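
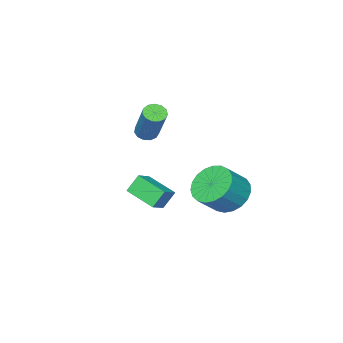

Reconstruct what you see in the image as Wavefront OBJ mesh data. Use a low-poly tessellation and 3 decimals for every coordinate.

v 1.438 1.971 -1.667
v 1.596 0.581 -1.25
v 2.168 2.176 -1.262
v 2.326 0.785 -0.845
v 1.914 1.795 -2.435
v 2.072 0.404 -2.018
v 2.644 1.999 -2.03
v 2.802 0.609 -1.613
v -3.39 0.1 -4.347
v -2.662 0.054 -5.13
v -1.642 -0.046 -4.176
v -2.37 -0 -3.393
v -2.689 0.492 -5.055
v -1.67 0.391 -4.101
v -2.838 0.862 -4.857
v -1.818 0.761 -3.903
v -3.082 1.1 -4.571
v -2.062 0.999 -3.617
v -3.379 1.166 -4.246
v -2.359 1.065 -3.292
v -3.678 1.047 -3.939
v -2.658 0.946 -2.985
v -3.927 0.764 -3.702
v -2.907 0.663 -2.748
v -4.084 0.367 -3.577
v -3.064 0.266 -2.623
v -4.12 -0.076 -3.585
v -3.1 -0.177 -2.631
v -4.03 -0.489 -3.725
v -3.01 -0.59 -2.771
v -3.83 -0.8 -3.972
v -2.81 -0.901 -3.018
v -3.553 -0.955 -4.284
v -2.533 -1.056 -3.33
v -3.248 -0.928 -4.607
v -2.229 -1.029 -3.653
v -2.968 -0.723 -4.885
v -1.948 -0.823 -3.931
v -2.761 -0.375 -5.07
v -1.741 -0.476 -4.116
v -0.836 -2.343 -0.618
v -0.328 -2.348 -0.768
v 0.184 -1.222 0.928
v -0.324 -1.217 1.078
v -0.45 -2.106 -0.893
v 0.062 -0.979 0.804
v -0.694 -1.938 -0.93
v -0.182 -0.812 0.767
v -0.984 -1.9 -0.868
v -0.472 -0.773 0.829
v -1.227 -2.002 -0.727
v -0.715 -0.875 0.97
v -1.345 -2.212 -0.552
v -0.833 -1.086 1.145
v -1.302 -2.464 -0.397
v -0.79 -1.338 1.299
v -1.111 -2.678 -0.313
v -0.599 -1.552 1.384
v -0.833 -2.785 -0.326
v -0.321 -1.659 1.371
v -0.555 -2.752 -0.432
v -0.043 -1.626 1.265
v -0.367 -2.589 -0.597
v 0.145 -1.463 1.1
f 2 4 1
f 5 2 1
f 1 4 3
f 3 5 1
f 2 8 4
f 6 2 5
f 6 8 2
f 4 8 3
f 7 5 3
f 3 8 7
f 7 6 5
f 8 6 7
f 10 9 13
f 10 13 11
f 11 13 14
f 11 14 12
f 13 9 15
f 13 15 14
f 14 15 16
f 14 16 12
f 15 9 17
f 15 17 16
f 16 17 18
f 16 18 12
f 17 9 19
f 17 19 18
f 18 19 20
f 18 20 12
f 19 9 21
f 19 21 20
f 20 21 22
f 20 22 12
f 21 9 23
f 21 23 22
f 22 23 24
f 22 24 12
f 23 9 25
f 23 25 24
f 24 25 26
f 24 26 12
f 25 9 27
f 25 27 26
f 26 27 28
f 26 28 12
f 27 9 29
f 27 29 28
f 28 29 30
f 28 30 12
f 29 9 31
f 29 31 30
f 30 31 32
f 30 32 12
f 31 9 33
f 31 33 32
f 32 33 34
f 32 34 12
f 33 9 35
f 33 35 34
f 34 35 36
f 34 36 12
f 35 9 37
f 35 37 36
f 36 37 38
f 36 38 12
f 37 9 39
f 37 39 38
f 38 39 40
f 38 40 12
f 39 9 10
f 39 10 40
f 40 10 11
f 40 11 12
f 42 41 45
f 42 45 43
f 43 45 46
f 43 46 44
f 45 41 47
f 45 47 46
f 46 47 48
f 46 48 44
f 47 41 49
f 47 49 48
f 48 49 50
f 48 50 44
f 49 41 51
f 49 51 50
f 50 51 52
f 50 52 44
f 51 41 53
f 51 53 52
f 52 53 54
f 52 54 44
f 53 41 55
f 53 55 54
f 54 55 56
f 54 56 44
f 55 41 57
f 55 57 56
f 56 57 58
f 56 58 44
f 57 41 59
f 57 59 58
f 58 59 60
f 58 60 44
f 59 41 61
f 59 61 60
f 60 61 62
f 60 62 44
f 61 41 63
f 61 63 62
f 62 63 64
f 62 64 44
f 63 41 42
f 63 42 64
f 64 42 43
f 64 43 44



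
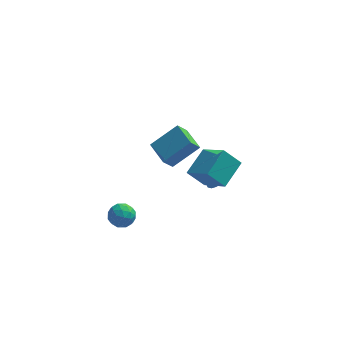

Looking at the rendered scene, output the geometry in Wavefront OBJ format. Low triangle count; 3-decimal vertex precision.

v -2.475 -2.401 -2.817
v -1.719 -2.356 -3.103
v -2.141 -3.444 -2.097
v -1.385 -3.399 -2.383
v -1.663 -2.827 -1.882
v -1.869 -2.183 -2.326
v -1.991 -3.617 -2.874
v -2.197 -2.973 -3.318
v -1.42 -3.107 -3.138
v -1.217 -2.619 -2.525
v -2.643 -3.181 -2.675
v -2.44 -2.693 -2.062
v -2.127 -2.287 -3.023
v -1.733 -3.513 -2.177
v -1.897 -3.177 -1.882
v -1.452 -3.15 -2.05
v -2.215 -2.185 -2.566
v -1.771 -2.159 -2.734
v -1.737 -2.436 -2.017
v -2.089 -3.641 -2.466
v -1.645 -3.615 -2.634
v -2.408 -2.65 -3.15
v -1.963 -2.623 -3.318
v -2.123 -3.364 -3.183
v -1.506 -2.702 -3.212
v -1.309 -3.315 -2.789
v -1.666 -3.443 -3.077
v -1.787 -3.065 -3.339
v -1.387 -2.415 -2.851
v -1.19 -3.028 -2.428
v -1.354 -2.692 -2.133
v -1.475 -2.314 -2.395
v -1.211 -2.857 -2.872
v -2.67 -2.772 -2.772
v -2.473 -3.385 -2.349
v -2.385 -3.486 -2.805
v -2.506 -3.108 -3.067
v -2.551 -2.485 -2.411
v -2.354 -3.098 -1.988
v -2.073 -2.735 -1.861
v -2.194 -2.357 -2.123
v -2.649 -2.943 -2.328
v 1.541 -3.927 2.213
v 2.627 -5.095 3.263
v 2.319 -2.566 2.923
v 3.405 -3.735 3.973
v 2.455 -3.945 1.247
v 3.541 -5.114 2.297
v 3.233 -2.585 1.957
v 4.319 -3.753 3.007
v 2.957 2.507 -4.191
v 3.377 3.106 -3.778
v 1.903 2.473 -3.069
v 3.122 3.311 -4.012
v 2.829 3.332 -4.286
v 2.565 3.164 -4.539
v 2.391 2.846 -4.712
v 2.347 2.45 -4.766
v 2.442 2.067 -4.688
v 2.656 1.785 -4.496
v 2.938 1.669 -4.235
v 3.225 1.745 -3.963
v 3.45 1.995 -3.744
v 3.562 2.363 -3.627
v 3.536 2.764 -3.64
v 0.507 1.884 -2.758
v 0.009 1.402 -1.917
v -0.283 3.209 -2.466
v -0.781 2.726 -1.625
v 1.981 2.494 -1.535
v 1.483 2.011 -0.694
v 1.191 3.818 -1.243
v 0.693 3.336 -0.402
f 1 38 17
f 38 12 41
f 17 41 6
f 38 41 17
f 1 17 13
f 17 6 18
f 13 18 2
f 17 18 13
f 1 13 22
f 13 2 23
f 22 23 8
f 13 23 22
f 1 22 34
f 22 8 37
f 34 37 11
f 22 37 34
f 1 34 38
f 34 11 42
f 38 42 12
f 34 42 38
f 2 18 29
f 18 6 32
f 29 32 10
f 18 32 29
f 6 41 19
f 41 12 40
f 19 40 5
f 41 40 19
f 12 42 39
f 42 11 35
f 39 35 3
f 42 35 39
f 11 37 36
f 37 8 24
f 36 24 7
f 37 24 36
f 8 23 28
f 23 2 25
f 28 25 9
f 23 25 28
f 4 30 16
f 30 10 31
f 16 31 5
f 30 31 16
f 4 16 14
f 16 5 15
f 14 15 3
f 16 15 14
f 4 14 21
f 14 3 20
f 21 20 7
f 14 20 21
f 4 21 26
f 21 7 27
f 26 27 9
f 21 27 26
f 4 26 30
f 26 9 33
f 30 33 10
f 26 33 30
f 5 31 19
f 31 10 32
f 19 32 6
f 31 32 19
f 3 15 39
f 15 5 40
f 39 40 12
f 15 40 39
f 7 20 36
f 20 3 35
f 36 35 11
f 20 35 36
f 9 27 28
f 27 7 24
f 28 24 8
f 27 24 28
f 10 33 29
f 33 9 25
f 29 25 2
f 33 25 29
f 44 46 43
f 47 44 43
f 43 46 45
f 45 47 43
f 44 50 46
f 48 44 47
f 48 50 44
f 46 50 45
f 49 47 45
f 45 50 49
f 49 48 47
f 50 48 49
f 52 51 54
f 52 54 53
f 54 51 55
f 54 55 53
f 55 51 56
f 55 56 53
f 56 51 57
f 56 57 53
f 57 51 58
f 57 58 53
f 58 51 59
f 58 59 53
f 59 51 60
f 59 60 53
f 60 51 61
f 60 61 53
f 61 51 62
f 61 62 53
f 62 51 63
f 62 63 53
f 63 51 64
f 63 64 53
f 64 51 65
f 64 65 53
f 65 51 52
f 65 52 53
f 67 69 66
f 70 67 66
f 66 69 68
f 68 70 66
f 67 73 69
f 71 67 70
f 71 73 67
f 69 73 68
f 72 70 68
f 68 73 72
f 72 71 70
f 73 71 72



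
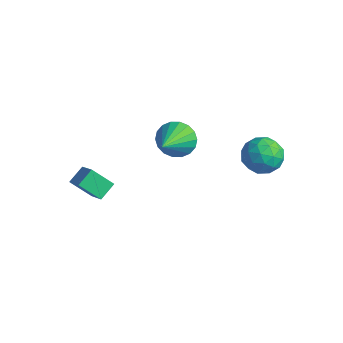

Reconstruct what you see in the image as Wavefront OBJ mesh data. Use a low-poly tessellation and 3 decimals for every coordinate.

v 2.103 3.321 0.84
v 2.512 2.851 1.496
v 1.408 2.109 0.404
v 1.817 1.639 1.06
v 1.193 2.259 1.27
v 1.622 3.008 1.539
v 2.298 1.952 0.361
v 2.727 2.701 0.63
v 2.632 2.005 1.2
v 1.949 2.195 1.761
v 1.971 2.765 0.139
v 1.288 2.955 0.7
v 2.368 3.192 1.206
v 1.552 1.768 0.694
v 1.185 2.132 0.817
v 1.425 1.856 1.203
v 1.845 3.284 1.232
v 2.086 3.008 1.617
v 1.311 2.66 1.484
v 1.834 1.952 0.283
v 2.075 1.676 0.668
v 2.495 3.104 0.697
v 2.735 2.828 1.083
v 2.609 2.3 0.416
v 2.679 2.419 1.417
v 2.271 1.707 1.161
v 2.554 1.891 0.75
v 2.806 2.331 0.909
v 2.278 2.53 1.747
v 1.87 1.818 1.491
v 1.503 2.182 1.615
v 1.755 2.622 1.773
v 2.349 2.033 1.573
v 2.05 3.142 0.409
v 1.642 2.43 0.153
v 2.165 2.338 0.127
v 2.417 2.778 0.285
v 1.649 3.253 0.739
v 1.241 2.541 0.483
v 1.114 2.629 0.991
v 1.366 3.069 1.15
v 1.571 2.927 0.327
v -0.731 0.363 1.202
v -0.036 0.499 0.733
v 0.171 -1.023 2.138
v 0.015 0.731 1.028
v -0.083 0.89 1.357
v -0.309 0.944 1.656
v -0.619 0.884 1.864
v -0.951 0.719 1.942
v -1.239 0.485 1.872
v -1.427 0.226 1.671
v -1.477 -0.006 1.376
v -1.38 -0.165 1.047
v -1.154 -0.219 0.748
v -0.844 -0.158 0.54
v -0.512 0.006 0.462
v -0.223 0.24 0.531
v -3.608 -2.772 -1.823
v -3.741 -2.031 -1.367
v -2.94 -2.184 -2.583
v -3.073 -1.443 -2.127
v -2.607 -3.017 -1.133
v -2.74 -2.276 -0.677
v -1.939 -2.429 -1.893
v -2.072 -1.688 -1.437
f 1 38 17
f 38 12 41
f 17 41 6
f 38 41 17
f 1 17 13
f 17 6 18
f 13 18 2
f 17 18 13
f 1 13 22
f 13 2 23
f 22 23 8
f 13 23 22
f 1 22 34
f 22 8 37
f 34 37 11
f 22 37 34
f 1 34 38
f 34 11 42
f 38 42 12
f 34 42 38
f 2 18 29
f 18 6 32
f 29 32 10
f 18 32 29
f 6 41 19
f 41 12 40
f 19 40 5
f 41 40 19
f 12 42 39
f 42 11 35
f 39 35 3
f 42 35 39
f 11 37 36
f 37 8 24
f 36 24 7
f 37 24 36
f 8 23 28
f 23 2 25
f 28 25 9
f 23 25 28
f 4 30 16
f 30 10 31
f 16 31 5
f 30 31 16
f 4 16 14
f 16 5 15
f 14 15 3
f 16 15 14
f 4 14 21
f 14 3 20
f 21 20 7
f 14 20 21
f 4 21 26
f 21 7 27
f 26 27 9
f 21 27 26
f 4 26 30
f 26 9 33
f 30 33 10
f 26 33 30
f 5 31 19
f 31 10 32
f 19 32 6
f 31 32 19
f 3 15 39
f 15 5 40
f 39 40 12
f 15 40 39
f 7 20 36
f 20 3 35
f 36 35 11
f 20 35 36
f 9 27 28
f 27 7 24
f 28 24 8
f 27 24 28
f 10 33 29
f 33 9 25
f 29 25 2
f 33 25 29
f 44 43 46
f 44 46 45
f 46 43 47
f 46 47 45
f 47 43 48
f 47 48 45
f 48 43 49
f 48 49 45
f 49 43 50
f 49 50 45
f 50 43 51
f 50 51 45
f 51 43 52
f 51 52 45
f 52 43 53
f 52 53 45
f 53 43 54
f 53 54 45
f 54 43 55
f 54 55 45
f 55 43 56
f 55 56 45
f 56 43 57
f 56 57 45
f 57 43 58
f 57 58 45
f 58 43 44
f 58 44 45
f 60 62 59
f 63 60 59
f 59 62 61
f 61 63 59
f 60 66 62
f 64 60 63
f 64 66 60
f 62 66 61
f 65 63 61
f 61 66 65
f 65 64 63
f 66 64 65



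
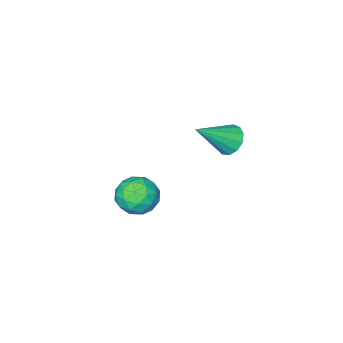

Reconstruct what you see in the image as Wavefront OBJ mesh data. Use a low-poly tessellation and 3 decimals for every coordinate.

v -2.891 -1.984 -1.481
v -2.46 -1.376 -1.259
v -2.32 -2.704 -0.621
v -1.889 -2.096 -0.399
v -2.653 -2.106 -0.251
v -3.006 -1.661 -0.783
v -1.774 -2.419 -1.097
v -2.127 -1.974 -1.629
v -1.77 -1.645 -1.021
v -2.313 -1.451 -0.499
v -2.467 -2.629 -1.381
v -3.01 -2.435 -0.859
v -2.726 -1.617 -1.446
v -2.054 -2.463 -0.434
v -2.503 -2.469 -0.348
v -2.25 -2.111 -0.217
v -3.047 -1.784 -1.166
v -2.793 -1.427 -1.035
v -2.906 -1.856 -0.443
v -1.987 -2.653 -0.845
v -1.733 -2.296 -0.714
v -2.53 -1.969 -1.663
v -2.277 -1.611 -1.532
v -1.874 -2.224 -1.437
v -2.067 -1.417 -1.175
v -1.731 -1.841 -0.67
v -1.663 -2.031 -1.08
v -1.871 -1.769 -1.393
v -2.386 -1.304 -0.868
v -2.05 -1.727 -0.362
v -2.499 -1.732 -0.276
v -2.706 -1.471 -0.588
v -1.98 -1.462 -0.728
v -2.73 -2.353 -1.518
v -2.394 -2.776 -1.012
v -2.074 -2.609 -1.292
v -2.281 -2.348 -1.604
v -3.049 -2.239 -1.21
v -2.713 -2.663 -0.705
v -2.909 -2.311 -0.487
v -3.117 -2.049 -0.8
v -2.8 -2.618 -1.152
v -4.026 0.468 2.597
v -3.722 0.243 2.157
v -2.874 0.212 3.523
v -3.655 0.563 2.161
v -3.705 0.853 2.304
v -3.857 1.02 2.54
v -4.063 1.012 2.794
v -4.257 0.832 2.985
v -4.378 0.536 3.053
v -4.387 0.218 2.976
v -4.281 -0.02 2.779
v -4.094 -0.103 2.524
v -3.886 -0.005 2.292
f 1 38 17
f 38 12 41
f 17 41 6
f 38 41 17
f 1 17 13
f 17 6 18
f 13 18 2
f 17 18 13
f 1 13 22
f 13 2 23
f 22 23 8
f 13 23 22
f 1 22 34
f 22 8 37
f 34 37 11
f 22 37 34
f 1 34 38
f 34 11 42
f 38 42 12
f 34 42 38
f 2 18 29
f 18 6 32
f 29 32 10
f 18 32 29
f 6 41 19
f 41 12 40
f 19 40 5
f 41 40 19
f 12 42 39
f 42 11 35
f 39 35 3
f 42 35 39
f 11 37 36
f 37 8 24
f 36 24 7
f 37 24 36
f 8 23 28
f 23 2 25
f 28 25 9
f 23 25 28
f 4 30 16
f 30 10 31
f 16 31 5
f 30 31 16
f 4 16 14
f 16 5 15
f 14 15 3
f 16 15 14
f 4 14 21
f 14 3 20
f 21 20 7
f 14 20 21
f 4 21 26
f 21 7 27
f 26 27 9
f 21 27 26
f 4 26 30
f 26 9 33
f 30 33 10
f 26 33 30
f 5 31 19
f 31 10 32
f 19 32 6
f 31 32 19
f 3 15 39
f 15 5 40
f 39 40 12
f 15 40 39
f 7 20 36
f 20 3 35
f 36 35 11
f 20 35 36
f 9 27 28
f 27 7 24
f 28 24 8
f 27 24 28
f 10 33 29
f 33 9 25
f 29 25 2
f 33 25 29
f 44 43 46
f 44 46 45
f 46 43 47
f 46 47 45
f 47 43 48
f 47 48 45
f 48 43 49
f 48 49 45
f 49 43 50
f 49 50 45
f 50 43 51
f 50 51 45
f 51 43 52
f 51 52 45
f 52 43 53
f 52 53 45
f 53 43 54
f 53 54 45
f 54 43 55
f 54 55 45
f 55 43 44
f 55 44 45



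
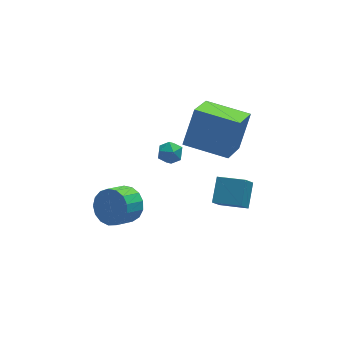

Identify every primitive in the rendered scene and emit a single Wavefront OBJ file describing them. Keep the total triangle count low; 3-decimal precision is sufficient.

v -0.82 -0.082 -2.693
v -0.454 0.262 -1.887
v -1.314 -0.294 -1.26
v -1.68 -0.638 -2.067
v -0.753 0.579 -2.015
v -1.613 0.024 -1.388
v -1.068 0.746 -2.298
v -1.927 0.19 -1.671
v -1.325 0.722 -2.672
v -2.185 0.166 -2.045
v -1.467 0.515 -3.051
v -2.327 -0.041 -2.424
v -1.461 0.17 -3.348
v -2.32 -0.386 -2.721
v -1.308 -0.232 -3.495
v -2.167 -0.788 -2.868
v -1.043 -0.6 -3.458
v -1.903 -1.156 -2.831
v -0.728 -0.849 -3.246
v -1.587 -1.405 -2.62
v -0.433 -0.923 -2.908
v -1.292 -1.478 -2.281
v -0.227 -0.804 -2.52
v -1.086 -1.359 -1.893
v -0.157 -0.519 -2.172
v -1.016 -1.075 -1.546
v -0.239 -0.135 -1.944
v -1.098 -0.691 -1.317
v 2.947 -0.856 -2.842
v 3.448 0.133 -2.054
v 3.417 -0.478 -3.615
v 3.917 0.511 -2.827
v 4.063 -1.651 -2.553
v 4.563 -0.662 -1.765
v 4.532 -1.273 -3.326
v 5.033 -0.284 -2.538
v 4.201 -0.663 0.796
v 3.234 -2.207 1.956
v 2.496 0.562 1.004
v 1.529 -0.982 2.164
v 4.931 0.082 2.396
v 3.964 -1.462 3.556
v 3.226 1.307 2.604
v 2.259 -0.237 3.764
v 0.398 -1.432 2.875
v 1.027 -1.405 2.847
v 0.433 -2.435 2.693
v 1.062 -2.408 2.665
v 0.767 -2.321 3.215
v 0.745 -1.7 3.328
v 0.715 -2.14 2.212
v 0.693 -1.519 2.325
v 1.223 -1.842 2.438
v 1.255 -1.954 3.058
v 0.205 -1.886 2.482
v 0.237 -1.998 3.102
f 2 1 5
f 2 5 3
f 3 5 6
f 3 6 4
f 5 1 7
f 5 7 6
f 6 7 8
f 6 8 4
f 7 1 9
f 7 9 8
f 8 9 10
f 8 10 4
f 9 1 11
f 9 11 10
f 10 11 12
f 10 12 4
f 11 1 13
f 11 13 12
f 12 13 14
f 12 14 4
f 13 1 15
f 13 15 14
f 14 15 16
f 14 16 4
f 15 1 17
f 15 17 16
f 16 17 18
f 16 18 4
f 17 1 19
f 17 19 18
f 18 19 20
f 18 20 4
f 19 1 21
f 19 21 20
f 20 21 22
f 20 22 4
f 21 1 23
f 21 23 22
f 22 23 24
f 22 24 4
f 23 1 25
f 23 25 24
f 24 25 26
f 24 26 4
f 25 1 27
f 25 27 26
f 26 27 28
f 26 28 4
f 27 1 2
f 27 2 28
f 28 2 3
f 28 3 4
f 30 32 29
f 33 30 29
f 29 32 31
f 31 33 29
f 30 36 32
f 34 30 33
f 34 36 30
f 32 36 31
f 35 33 31
f 31 36 35
f 35 34 33
f 36 34 35
f 38 40 37
f 41 38 37
f 37 40 39
f 39 41 37
f 38 44 40
f 42 38 41
f 42 44 38
f 40 44 39
f 43 41 39
f 39 44 43
f 43 42 41
f 44 42 43
f 45 56 50
f 45 50 46
f 45 46 52
f 45 52 55
f 45 55 56
f 46 50 54
f 50 56 49
f 56 55 47
f 55 52 51
f 52 46 53
f 48 54 49
f 48 49 47
f 48 47 51
f 48 51 53
f 48 53 54
f 49 54 50
f 47 49 56
f 51 47 55
f 53 51 52
f 54 53 46



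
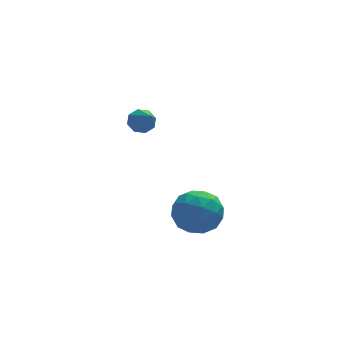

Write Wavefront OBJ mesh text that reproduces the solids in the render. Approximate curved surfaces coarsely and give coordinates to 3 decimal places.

v -1.874 3.297 2.068
v -1.465 3.635 2.46
v -1.786 1.723 3.332
v -1.95 3.705 2.581
v -2.391 3.536 2.402
v -2.529 3.227 2.027
v -2.284 2.959 1.676
v -1.799 2.889 1.555
v -1.358 3.058 1.734
v -1.219 3.367 2.109
v -1.423 -1.587 0.45
v -0.804 -1.214 -0.479
v -0.816 -3.366 0.139
v -0.197 -2.993 -0.79
v 0.129 -2.682 0.298
v -0.246 -1.582 0.49
v -1.374 -2.998 -0.83
v -1.749 -1.898 -0.638
v -0.774 -2.085 -1.271
v 0.155 -1.89 -0.574
v -1.775 -2.69 0.234
v -0.846 -2.495 0.931
v -1.167 -1.244 0.013
v -0.453 -3.336 -0.353
v -0.261 -3.153 0.287
v 0.102 -2.934 -0.26
v -0.839 -1.461 0.582
v -0.475 -1.241 0.036
v 0.074 -2.104 0.493
v -1.145 -3.339 -0.376
v -0.781 -3.119 -0.922
v -1.722 -1.646 -0.08
v -1.359 -1.427 -0.627
v -1.694 -2.476 -0.833
v -0.785 -1.537 -0.999
v -0.429 -2.583 -1.181
v -1.12 -2.586 -1.205
v -1.341 -1.939 -1.092
v -0.239 -1.422 -0.589
v 0.118 -2.468 -0.772
v 0.309 -2.285 -0.132
v 0.089 -1.639 -0.02
v -0.221 -1.935 -1.054
v -1.738 -2.112 0.432
v -1.381 -3.158 0.249
v -1.709 -2.941 -0.32
v -1.929 -2.295 -0.208
v -1.191 -1.997 0.841
v -0.835 -3.043 0.659
v -0.279 -2.641 0.752
v -0.5 -1.994 0.865
v -1.399 -2.645 0.714
f 2 1 4
f 2 4 3
f 4 1 5
f 4 5 3
f 5 1 6
f 5 6 3
f 6 1 7
f 6 7 3
f 7 1 8
f 7 8 3
f 8 1 9
f 8 9 3
f 9 1 10
f 9 10 3
f 10 1 2
f 10 2 3
f 11 48 27
f 48 22 51
f 27 51 16
f 48 51 27
f 11 27 23
f 27 16 28
f 23 28 12
f 27 28 23
f 11 23 32
f 23 12 33
f 32 33 18
f 23 33 32
f 11 32 44
f 32 18 47
f 44 47 21
f 32 47 44
f 11 44 48
f 44 21 52
f 48 52 22
f 44 52 48
f 12 28 39
f 28 16 42
f 39 42 20
f 28 42 39
f 16 51 29
f 51 22 50
f 29 50 15
f 51 50 29
f 22 52 49
f 52 21 45
f 49 45 13
f 52 45 49
f 21 47 46
f 47 18 34
f 46 34 17
f 47 34 46
f 18 33 38
f 33 12 35
f 38 35 19
f 33 35 38
f 14 40 26
f 40 20 41
f 26 41 15
f 40 41 26
f 14 26 24
f 26 15 25
f 24 25 13
f 26 25 24
f 14 24 31
f 24 13 30
f 31 30 17
f 24 30 31
f 14 31 36
f 31 17 37
f 36 37 19
f 31 37 36
f 14 36 40
f 36 19 43
f 40 43 20
f 36 43 40
f 15 41 29
f 41 20 42
f 29 42 16
f 41 42 29
f 13 25 49
f 25 15 50
f 49 50 22
f 25 50 49
f 17 30 46
f 30 13 45
f 46 45 21
f 30 45 46
f 19 37 38
f 37 17 34
f 38 34 18
f 37 34 38
f 20 43 39
f 43 19 35
f 39 35 12
f 43 35 39



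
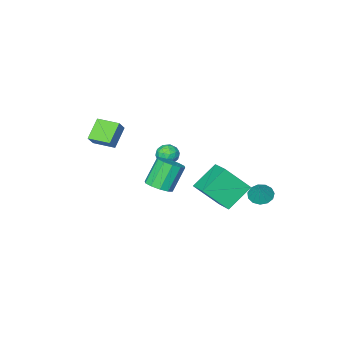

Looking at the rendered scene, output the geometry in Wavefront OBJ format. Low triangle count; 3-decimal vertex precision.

v 2.727 -4.272 -0.7
v 1.755 -4.765 0.241
v 2.116 -3.102 -0.717
v 1.144 -3.595 0.224
v 3.256 -3.985 -0.004
v 2.284 -4.478 0.937
v 2.645 -2.815 -0.021
v 1.673 -3.308 0.92
v -1.301 -2.025 -1.706
v -0.617 -1.863 -1.661
v -1.043 -2.937 -2.339
v -0.359 -2.775 -2.294
v -0.707 -2.998 -1.723
v -0.866 -2.434 -1.332
v -0.794 -2.366 -2.668
v -0.953 -1.802 -2.277
v -0.303 -2.074 -2.256
v -0.25 -2.464 -1.671
v -1.41 -2.336 -2.329
v -1.357 -2.726 -1.744
v -0.981 -1.864 -1.628
v -0.679 -2.936 -2.372
v -0.883 -3.067 -2.036
v -0.481 -2.972 -2.01
v -1.128 -2.199 -1.434
v -0.726 -2.104 -1.408
v -0.779 -2.771 -1.444
v -0.934 -2.696 -2.592
v -0.532 -2.601 -2.566
v -1.179 -1.828 -1.99
v -0.777 -1.733 -1.964
v -0.881 -2.029 -2.556
v -0.395 -1.893 -1.951
v -0.244 -2.429 -2.323
v -0.499 -2.189 -2.543
v -0.593 -1.857 -2.313
v -0.363 -2.122 -1.608
v -0.212 -2.658 -1.98
v -0.417 -2.789 -1.644
v -0.51 -2.458 -1.414
v -0.179 -2.246 -1.957
v -1.448 -2.142 -2.02
v -1.297 -2.678 -2.392
v -1.15 -2.342 -2.586
v -1.243 -2.011 -2.356
v -1.416 -2.371 -1.677
v -1.265 -2.907 -2.049
v -1.067 -2.943 -1.687
v -1.161 -2.611 -1.457
v -1.481 -2.554 -2.043
v 3.901 3.201 0.303
v 4.527 3.42 0.695
v 3.685 3.339 2.088
v 3.059 3.119 1.697
v 4.286 3.811 0.572
v 3.444 3.73 1.965
v 3.898 3.97 0.346
v 3.055 3.888 1.739
v 3.511 3.834 0.105
v 2.669 3.753 1.498
v 3.273 3.457 -0.061
v 2.431 3.375 1.332
v 3.275 2.981 -0.088
v 2.433 2.9 1.305
v 3.516 2.59 0.035
v 2.674 2.509 1.428
v 3.905 2.432 0.261
v 3.062 2.35 1.654
v 4.291 2.567 0.502
v 3.449 2.486 1.895
v 4.529 2.945 0.668
v 3.687 2.863 2.061
v -3.901 0.139 -4.134
v -2.816 -0.756 -2.727
v -3.428 1.576 -3.584
v -2.344 0.681 -2.176
v -2.416 0.099 -5.304
v -1.332 -0.796 -3.896
v -1.944 1.536 -4.753
v -0.859 0.641 -3.346
v -3.65 2.128 -3.937
v -3.016 2.234 -4.282
v -3.17 2.552 -2.923
v -3.231 2.582 -4.326
v -3.579 2.786 -4.246
v -3.95 2.781 -4.068
v -4.226 2.568 -3.849
v -4.319 2.216 -3.658
v -4.199 1.836 -3.555
v -3.906 1.549 -3.574
v -3.531 1.445 -3.709
v -3.194 1.559 -3.915
v -3.002 1.853 -4.129
f 2 4 1
f 5 2 1
f 1 4 3
f 3 5 1
f 2 8 4
f 6 2 5
f 6 8 2
f 4 8 3
f 7 5 3
f 3 8 7
f 7 6 5
f 8 6 7
f 9 46 25
f 46 20 49
f 25 49 14
f 46 49 25
f 9 25 21
f 25 14 26
f 21 26 10
f 25 26 21
f 9 21 30
f 21 10 31
f 30 31 16
f 21 31 30
f 9 30 42
f 30 16 45
f 42 45 19
f 30 45 42
f 9 42 46
f 42 19 50
f 46 50 20
f 42 50 46
f 10 26 37
f 26 14 40
f 37 40 18
f 26 40 37
f 14 49 27
f 49 20 48
f 27 48 13
f 49 48 27
f 20 50 47
f 50 19 43
f 47 43 11
f 50 43 47
f 19 45 44
f 45 16 32
f 44 32 15
f 45 32 44
f 16 31 36
f 31 10 33
f 36 33 17
f 31 33 36
f 12 38 24
f 38 18 39
f 24 39 13
f 38 39 24
f 12 24 22
f 24 13 23
f 22 23 11
f 24 23 22
f 12 22 29
f 22 11 28
f 29 28 15
f 22 28 29
f 12 29 34
f 29 15 35
f 34 35 17
f 29 35 34
f 12 34 38
f 34 17 41
f 38 41 18
f 34 41 38
f 13 39 27
f 39 18 40
f 27 40 14
f 39 40 27
f 11 23 47
f 23 13 48
f 47 48 20
f 23 48 47
f 15 28 44
f 28 11 43
f 44 43 19
f 28 43 44
f 17 35 36
f 35 15 32
f 36 32 16
f 35 32 36
f 18 41 37
f 41 17 33
f 37 33 10
f 41 33 37
f 52 51 55
f 52 55 53
f 53 55 56
f 53 56 54
f 55 51 57
f 55 57 56
f 56 57 58
f 56 58 54
f 57 51 59
f 57 59 58
f 58 59 60
f 58 60 54
f 59 51 61
f 59 61 60
f 60 61 62
f 60 62 54
f 61 51 63
f 61 63 62
f 62 63 64
f 62 64 54
f 63 51 65
f 63 65 64
f 64 65 66
f 64 66 54
f 65 51 67
f 65 67 66
f 66 67 68
f 66 68 54
f 67 51 69
f 67 69 68
f 68 69 70
f 68 70 54
f 69 51 71
f 69 71 70
f 70 71 72
f 70 72 54
f 71 51 52
f 71 52 72
f 72 52 53
f 72 53 54
f 74 76 73
f 77 74 73
f 73 76 75
f 75 77 73
f 74 80 76
f 78 74 77
f 78 80 74
f 76 80 75
f 79 77 75
f 75 80 79
f 79 78 77
f 80 78 79
f 82 81 84
f 82 84 83
f 84 81 85
f 84 85 83
f 85 81 86
f 85 86 83
f 86 81 87
f 86 87 83
f 87 81 88
f 87 88 83
f 88 81 89
f 88 89 83
f 89 81 90
f 89 90 83
f 90 81 91
f 90 91 83
f 91 81 92
f 91 92 83
f 92 81 93
f 92 93 83
f 93 81 82
f 93 82 83



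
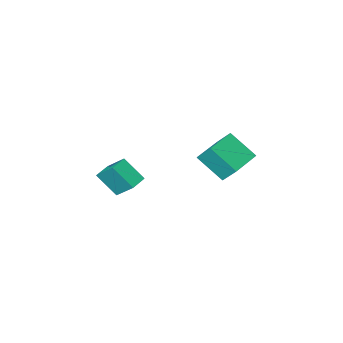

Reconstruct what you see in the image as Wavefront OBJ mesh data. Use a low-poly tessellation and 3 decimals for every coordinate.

v -1.522 3.456 -1.371
v -0.938 2.447 -0.365
v -1.732 4.112 -0.591
v -1.148 3.103 0.415
v -0.132 4.097 -1.535
v 0.452 3.088 -0.529
v -0.342 4.753 -0.755
v 0.242 3.744 0.251
v 1.045 -1.389 -4.325
v 0.769 -0.469 -3.48
v 1.814 -1.03 -4.465
v 1.538 -0.11 -3.619
v 1.582 -2.15 -3.321
v 1.306 -1.23 -2.475
v 2.351 -1.791 -3.46
v 2.075 -0.871 -2.615
f 2 4 1
f 5 2 1
f 1 4 3
f 3 5 1
f 2 8 4
f 6 2 5
f 6 8 2
f 4 8 3
f 7 5 3
f 3 8 7
f 7 6 5
f 8 6 7
f 10 12 9
f 13 10 9
f 9 12 11
f 11 13 9
f 10 16 12
f 14 10 13
f 14 16 10
f 12 16 11
f 15 13 11
f 11 16 15
f 15 14 13
f 16 14 15



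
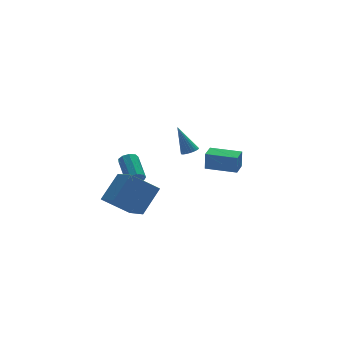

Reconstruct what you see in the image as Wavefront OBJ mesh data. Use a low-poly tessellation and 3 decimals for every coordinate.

v 4.185 0.598 -1.09
v 4.192 0.571 0.18
v 2.534 1.795 -1.055
v 2.541 1.768 0.215
v 4.819 1.472 -1.075
v 4.826 1.445 0.195
v 3.168 2.669 -1.04
v 3.175 2.642 0.23
v -4.882 -3.431 0.291
v -3.58 -2.603 1.745
v -5.106 -1.58 -0.562
v -3.803 -0.752 0.891
v -3.257 -3.808 -0.951
v -1.954 -2.98 0.502
v -3.48 -1.957 -1.805
v -2.178 -1.129 -0.351
v -2.514 -0.114 -0.093
v -2.288 0.15 -0.619
v -2.22 1.817 0.247
v -2.446 1.554 0.773
v -2.719 0.168 -0.618
v -2.651 1.835 0.248
v -3.054 0.054 -0.372
v -2.985 1.721 0.494
v -3.136 -0.139 0.005
v -3.068 1.528 0.871
v -2.927 -0.319 0.336
v -2.859 1.348 1.202
v -2.525 -0.404 0.466
v -2.457 1.264 1.332
v -2.118 -0.352 0.335
v -2.05 1.315 1.201
v -1.896 -0.189 0.003
v -1.828 1.478 0.87
v -1.964 0.009 -0.373
v -1.895 1.677 0.493
v 1.013 0.236 1.507
v 1.422 0.647 1.488
v 0.447 0.884 3.313
v 1.246 0.755 1.394
v 1.035 0.784 1.318
v 0.821 0.73 1.27
v 0.636 0.6 1.259
v 0.508 0.416 1.285
v 0.457 0.203 1.345
v 0.49 -0.004 1.43
v 0.603 -0.174 1.526
v 0.779 -0.282 1.62
v 0.99 -0.312 1.696
v 1.204 -0.257 1.744
v 1.389 -0.128 1.756
v 1.517 0.057 1.729
v 1.568 0.269 1.669
v 1.535 0.476 1.584
f 2 4 1
f 5 2 1
f 1 4 3
f 3 5 1
f 2 8 4
f 6 2 5
f 6 8 2
f 4 8 3
f 7 5 3
f 3 8 7
f 7 6 5
f 8 6 7
f 10 12 9
f 13 10 9
f 9 12 11
f 11 13 9
f 10 16 12
f 14 10 13
f 14 16 10
f 12 16 11
f 15 13 11
f 11 16 15
f 15 14 13
f 16 14 15
f 18 17 21
f 18 21 19
f 19 21 22
f 19 22 20
f 21 17 23
f 21 23 22
f 22 23 24
f 22 24 20
f 23 17 25
f 23 25 24
f 24 25 26
f 24 26 20
f 25 17 27
f 25 27 26
f 26 27 28
f 26 28 20
f 27 17 29
f 27 29 28
f 28 29 30
f 28 30 20
f 29 17 31
f 29 31 30
f 30 31 32
f 30 32 20
f 31 17 33
f 31 33 32
f 32 33 34
f 32 34 20
f 33 17 35
f 33 35 34
f 34 35 36
f 34 36 20
f 35 17 18
f 35 18 36
f 36 18 19
f 36 19 20
f 38 37 40
f 38 40 39
f 40 37 41
f 40 41 39
f 41 37 42
f 41 42 39
f 42 37 43
f 42 43 39
f 43 37 44
f 43 44 39
f 44 37 45
f 44 45 39
f 45 37 46
f 45 46 39
f 46 37 47
f 46 47 39
f 47 37 48
f 47 48 39
f 48 37 49
f 48 49 39
f 49 37 50
f 49 50 39
f 50 37 51
f 50 51 39
f 51 37 52
f 51 52 39
f 52 37 53
f 52 53 39
f 53 37 54
f 53 54 39
f 54 37 38
f 54 38 39



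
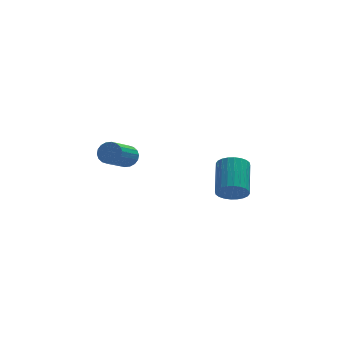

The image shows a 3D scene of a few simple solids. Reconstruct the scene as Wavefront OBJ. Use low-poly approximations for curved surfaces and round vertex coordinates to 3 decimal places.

v 2.36 -1.118 -4.01
v 2.906 -1.535 -3.545
v 3.366 0.122 -2.604
v 2.82 0.538 -3.07
v 3.092 -1.444 -3.794
v 3.552 0.212 -2.853
v 3.166 -1.305 -4.077
v 3.626 0.352 -3.136
v 3.118 -1.136 -4.349
v 3.577 0.52 -3.408
v 2.954 -0.965 -4.57
v 3.414 0.691 -3.629
v 2.699 -0.818 -4.706
v 3.159 0.839 -3.765
v 2.393 -0.716 -4.736
v 2.853 0.941 -3.795
v 2.082 -0.675 -4.655
v 2.542 0.981 -3.714
v 1.814 -0.702 -4.476
v 2.274 0.955 -3.535
v 1.628 -0.792 -4.227
v 2.088 0.864 -3.286
v 1.554 -0.932 -3.944
v 2.014 0.725 -3.003
v 1.603 -1.1 -3.672
v 2.062 0.556 -2.731
v 1.766 -1.271 -3.451
v 2.226 0.385 -2.51
v 2.021 -1.419 -3.315
v 2.481 0.238 -2.374
v 2.327 -1.521 -3.285
v 2.787 0.136 -2.344
v 2.638 -1.561 -3.366
v 3.098 0.095 -2.425
v -2.718 -0.974 -0.846
v -2.222 -1.061 -0.468
v -3.246 -2.233 0.604
v -3.742 -2.146 0.226
v -2.351 -0.841 -0.351
v -3.375 -2.014 0.721
v -2.554 -0.648 -0.333
v -3.577 -1.82 0.74
v -2.788 -0.519 -0.416
v -3.812 -1.691 0.656
v -3.009 -0.48 -0.584
v -4.033 -1.653 0.488
v -3.172 -0.539 -0.804
v -4.196 -1.712 0.268
v -3.246 -0.684 -1.033
v -4.269 -1.857 0.039
v -3.214 -0.887 -1.224
v -4.238 -2.059 -0.152
v -3.085 -1.106 -1.341
v -4.109 -2.279 -0.269
v -2.883 -1.3 -1.36
v -3.906 -2.472 -0.287
v -2.648 -1.429 -1.276
v -3.672 -2.601 -0.204
v -2.427 -1.467 -1.108
v -3.451 -2.64 -0.036
v -2.264 -1.408 -0.888
v -3.288 -2.581 0.184
v -2.191 -1.263 -0.659
v -3.214 -2.436 0.413
f 2 1 5
f 2 5 3
f 3 5 6
f 3 6 4
f 5 1 7
f 5 7 6
f 6 7 8
f 6 8 4
f 7 1 9
f 7 9 8
f 8 9 10
f 8 10 4
f 9 1 11
f 9 11 10
f 10 11 12
f 10 12 4
f 11 1 13
f 11 13 12
f 12 13 14
f 12 14 4
f 13 1 15
f 13 15 14
f 14 15 16
f 14 16 4
f 15 1 17
f 15 17 16
f 16 17 18
f 16 18 4
f 17 1 19
f 17 19 18
f 18 19 20
f 18 20 4
f 19 1 21
f 19 21 20
f 20 21 22
f 20 22 4
f 21 1 23
f 21 23 22
f 22 23 24
f 22 24 4
f 23 1 25
f 23 25 24
f 24 25 26
f 24 26 4
f 25 1 27
f 25 27 26
f 26 27 28
f 26 28 4
f 27 1 29
f 27 29 28
f 28 29 30
f 28 30 4
f 29 1 31
f 29 31 30
f 30 31 32
f 30 32 4
f 31 1 33
f 31 33 32
f 32 33 34
f 32 34 4
f 33 1 2
f 33 2 34
f 34 2 3
f 34 3 4
f 36 35 39
f 36 39 37
f 37 39 40
f 37 40 38
f 39 35 41
f 39 41 40
f 40 41 42
f 40 42 38
f 41 35 43
f 41 43 42
f 42 43 44
f 42 44 38
f 43 35 45
f 43 45 44
f 44 45 46
f 44 46 38
f 45 35 47
f 45 47 46
f 46 47 48
f 46 48 38
f 47 35 49
f 47 49 48
f 48 49 50
f 48 50 38
f 49 35 51
f 49 51 50
f 50 51 52
f 50 52 38
f 51 35 53
f 51 53 52
f 52 53 54
f 52 54 38
f 53 35 55
f 53 55 54
f 54 55 56
f 54 56 38
f 55 35 57
f 55 57 56
f 56 57 58
f 56 58 38
f 57 35 59
f 57 59 58
f 58 59 60
f 58 60 38
f 59 35 61
f 59 61 60
f 60 61 62
f 60 62 38
f 61 35 63
f 61 63 62
f 62 63 64
f 62 64 38
f 63 35 36
f 63 36 64
f 64 36 37
f 64 37 38



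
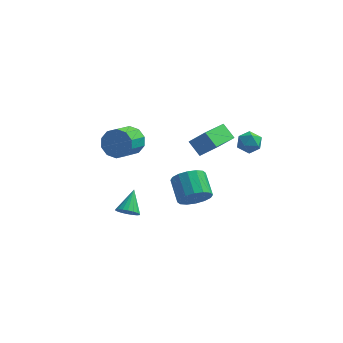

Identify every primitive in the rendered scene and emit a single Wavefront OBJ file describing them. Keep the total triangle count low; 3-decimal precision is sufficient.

v 1.287 1.831 -0.65
v 0.629 2.309 0.013
v 1.986 3.509 -1.167
v 1.328 3.988 -0.503
v 2.152 1.752 0.263
v 1.494 2.231 0.927
v 2.851 3.431 -0.253
v 2.193 3.909 0.41
v -1.91 -1.247 -3.11
v -1.304 -1.129 -3.344
v -1.79 -0.113 -2.23
v -1.475 -0.972 -3.524
v -1.733 -0.869 -3.621
v -2.025 -0.841 -3.617
v -2.295 -0.894 -3.513
v -2.488 -1.016 -3.329
v -2.567 -1.184 -3.101
v -2.516 -1.365 -2.875
v -2.344 -1.522 -2.696
v -2.087 -1.625 -2.598
v -1.795 -1.653 -2.602
v -1.525 -1.6 -2.706
v -1.332 -1.478 -2.891
v -1.253 -1.31 -3.118
v 3.309 2.379 0.581
v 3.757 2.462 1.159
v 3.903 1.398 0.261
v 4.351 1.481 0.839
v 3.647 1.296 0.944
v 3.28 1.903 1.142
v 4.38 1.957 0.278
v 4.013 2.564 0.476
v 4.42 2.202 0.972
v 3.966 1.793 1.383
v 3.694 2.067 0.037
v 3.24 1.658 0.448
v 1.148 1.312 -3.72
v 1.617 1.064 -2.932
v 1.041 2.259 -2.212
v 0.572 2.508 -3
v 1.926 1.359 -3.176
v 1.349 2.555 -2.456
v 2.026 1.642 -3.566
v 1.449 2.838 -2.845
v 1.891 1.837 -3.997
v 1.314 3.032 -3.276
v 1.557 1.891 -4.353
v 0.98 3.086 -3.633
v 1.113 1.79 -4.541
v 0.537 2.985 -3.821
v 0.679 1.561 -4.508
v 0.103 2.756 -3.788
v 0.371 1.265 -4.264
v -0.206 2.461 -3.544
v 0.271 0.982 -3.875
v -0.306 2.178 -3.154
v 0.406 0.788 -3.444
v -0.171 1.983 -2.723
v 0.74 0.734 -3.087
v 0.163 1.929 -2.367
v 1.183 0.835 -2.899
v 0.607 2.03 -2.179
v -2.943 4.473 -2.106
v -2.48 4.741 -1.333
v -2.913 3.434 -0.621
v -3.377 3.167 -1.394
v -3.023 4.942 -1.295
v -3.457 3.635 -0.583
v -3.536 4.964 -1.567
v -3.97 3.657 -0.854
v -3.823 4.799 -2.044
v -4.256 3.492 -1.332
v -3.774 4.509 -2.545
v -4.207 3.203 -1.833
v -3.407 4.206 -2.879
v -3.84 2.899 -2.167
v -2.863 4.005 -2.917
v -3.297 2.698 -2.205
v -2.35 3.983 -2.646
v -2.784 2.676 -1.933
v -2.064 4.148 -2.168
v -2.497 2.841 -1.456
v -2.113 4.437 -1.667
v -2.546 3.131 -0.955
f 2 4 1
f 5 2 1
f 1 4 3
f 3 5 1
f 2 8 4
f 6 2 5
f 6 8 2
f 4 8 3
f 7 5 3
f 3 8 7
f 7 6 5
f 8 6 7
f 10 9 12
f 10 12 11
f 12 9 13
f 12 13 11
f 13 9 14
f 13 14 11
f 14 9 15
f 14 15 11
f 15 9 16
f 15 16 11
f 16 9 17
f 16 17 11
f 17 9 18
f 17 18 11
f 18 9 19
f 18 19 11
f 19 9 20
f 19 20 11
f 20 9 21
f 20 21 11
f 21 9 22
f 21 22 11
f 22 9 23
f 22 23 11
f 23 9 24
f 23 24 11
f 24 9 10
f 24 10 11
f 25 36 30
f 25 30 26
f 25 26 32
f 25 32 35
f 25 35 36
f 26 30 34
f 30 36 29
f 36 35 27
f 35 32 31
f 32 26 33
f 28 34 29
f 28 29 27
f 28 27 31
f 28 31 33
f 28 33 34
f 29 34 30
f 27 29 36
f 31 27 35
f 33 31 32
f 34 33 26
f 38 37 41
f 38 41 39
f 39 41 42
f 39 42 40
f 41 37 43
f 41 43 42
f 42 43 44
f 42 44 40
f 43 37 45
f 43 45 44
f 44 45 46
f 44 46 40
f 45 37 47
f 45 47 46
f 46 47 48
f 46 48 40
f 47 37 49
f 47 49 48
f 48 49 50
f 48 50 40
f 49 37 51
f 49 51 50
f 50 51 52
f 50 52 40
f 51 37 53
f 51 53 52
f 52 53 54
f 52 54 40
f 53 37 55
f 53 55 54
f 54 55 56
f 54 56 40
f 55 37 57
f 55 57 56
f 56 57 58
f 56 58 40
f 57 37 59
f 57 59 58
f 58 59 60
f 58 60 40
f 59 37 61
f 59 61 60
f 60 61 62
f 60 62 40
f 61 37 38
f 61 38 62
f 62 38 39
f 62 39 40
f 64 63 67
f 64 67 65
f 65 67 68
f 65 68 66
f 67 63 69
f 67 69 68
f 68 69 70
f 68 70 66
f 69 63 71
f 69 71 70
f 70 71 72
f 70 72 66
f 71 63 73
f 71 73 72
f 72 73 74
f 72 74 66
f 73 63 75
f 73 75 74
f 74 75 76
f 74 76 66
f 75 63 77
f 75 77 76
f 76 77 78
f 76 78 66
f 77 63 79
f 77 79 78
f 78 79 80
f 78 80 66
f 79 63 81
f 79 81 80
f 80 81 82
f 80 82 66
f 81 63 83
f 81 83 82
f 82 83 84
f 82 84 66
f 83 63 64
f 83 64 84
f 84 64 65
f 84 65 66



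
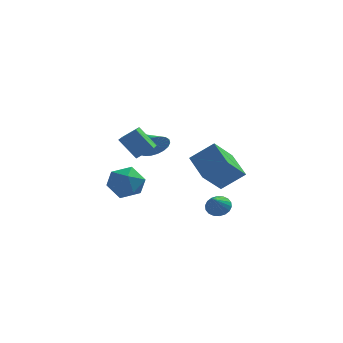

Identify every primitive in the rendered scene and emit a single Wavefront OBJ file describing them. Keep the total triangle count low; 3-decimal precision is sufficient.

v 2.516 2.34 0.441
v 1.64 3.888 1.215
v 3.437 3.565 -0.965
v 2.561 5.113 -0.192
v 3.879 2.567 1.532
v 3.003 4.115 2.305
v 4.8 3.792 0.125
v 3.924 5.34 0.899
v -0.249 3.061 2.38
v 0.246 3.701 1.81
v -0.811 3.959 2.9
v -0.088 3.624 1.582
v -0.45 3.449 1.492
v -0.777 3.208 1.556
v -1.013 2.941 1.762
v -1.117 2.695 2.075
v -1.071 2.512 2.441
v -0.882 2.424 2.796
v -0.585 2.446 3.08
v -0.229 2.575 3.242
v 0.123 2.787 3.256
v 0.411 3.047 3.118
v 0.585 3.31 2.852
v 0.614 3.529 2.505
v 0.495 3.667 2.136
v -0.825 0.059 2.703
v -1.819 0.379 3.902
v -0.834 1.564 2.294
v -1.828 1.884 3.493
v 0.088 0.256 3.407
v -0.906 0.576 4.606
v 0.079 1.761 2.998
v -0.915 2.081 4.197
v 3.804 -2.752 0.644
v 4.199 -3.211 0.273
v 3.596 -3.668 1.556
v 4.411 -3.072 0.461
v 4.503 -2.869 0.686
v 4.457 -2.643 0.902
v 4.281 -2.439 1.067
v 4.011 -2.297 1.148
v 3.699 -2.244 1.129
v 3.409 -2.293 1.014
v 3.197 -2.432 0.826
v 3.105 -2.635 0.601
v 3.152 -2.861 0.385
v 3.328 -3.065 0.221
v 3.598 -3.207 0.139
v 3.909 -3.259 0.158
v -1.804 0.239 1.533
v -0.676 0.235 1.231
v -1.904 -1.615 1.189
v -0.776 -1.619 0.887
v -1.081 -1.442 1.999
v -1.02 -0.296 2.212
v -1.56 -1.084 0.208
v -1.499 0.062 0.421
v -0.526 -0.583 0.412
v -0.23 -0.804 1.519
v -2.35 -0.576 0.901
v -2.054 -0.797 2.008
f 2 4 1
f 5 2 1
f 1 4 3
f 3 5 1
f 2 8 4
f 6 2 5
f 6 8 2
f 4 8 3
f 7 5 3
f 3 8 7
f 7 6 5
f 8 6 7
f 10 9 12
f 10 12 11
f 12 9 13
f 12 13 11
f 13 9 14
f 13 14 11
f 14 9 15
f 14 15 11
f 15 9 16
f 15 16 11
f 16 9 17
f 16 17 11
f 17 9 18
f 17 18 11
f 18 9 19
f 18 19 11
f 19 9 20
f 19 20 11
f 20 9 21
f 20 21 11
f 21 9 22
f 21 22 11
f 22 9 23
f 22 23 11
f 23 9 24
f 23 24 11
f 24 9 25
f 24 25 11
f 25 9 10
f 25 10 11
f 27 29 26
f 30 27 26
f 26 29 28
f 28 30 26
f 27 33 29
f 31 27 30
f 31 33 27
f 29 33 28
f 32 30 28
f 28 33 32
f 32 31 30
f 33 31 32
f 35 34 37
f 35 37 36
f 37 34 38
f 37 38 36
f 38 34 39
f 38 39 36
f 39 34 40
f 39 40 36
f 40 34 41
f 40 41 36
f 41 34 42
f 41 42 36
f 42 34 43
f 42 43 36
f 43 34 44
f 43 44 36
f 44 34 45
f 44 45 36
f 45 34 46
f 45 46 36
f 46 34 47
f 46 47 36
f 47 34 48
f 47 48 36
f 48 34 49
f 48 49 36
f 49 34 35
f 49 35 36
f 50 61 55
f 50 55 51
f 50 51 57
f 50 57 60
f 50 60 61
f 51 55 59
f 55 61 54
f 61 60 52
f 60 57 56
f 57 51 58
f 53 59 54
f 53 54 52
f 53 52 56
f 53 56 58
f 53 58 59
f 54 59 55
f 52 54 61
f 56 52 60
f 58 56 57
f 59 58 51



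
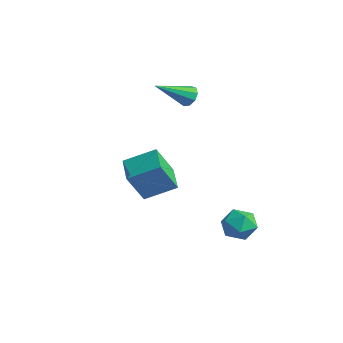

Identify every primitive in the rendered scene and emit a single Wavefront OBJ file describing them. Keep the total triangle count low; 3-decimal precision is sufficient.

v -1.242 -0.132 1.751
v -0.675 -0.193 1.753
v -1.418 -1.728 2.709
v -0.789 0.008 2.067
v -1.114 0.144 2.233
v -1.499 0.15 2.174
v -1.764 0.025 1.917
v -1.785 -0.173 1.582
v -1.551 -0.353 1.326
v -1.173 -0.429 1.269
v -0.827 -0.366 1.438
v 3.674 -0.239 -2.997
v 4.091 -0.927 -2.716
v 3.289 -0.933 -4.124
v 3.706 -1.621 -3.843
v 3.002 -1.357 -3.443
v 3.24 -0.928 -2.747
v 4.14 -0.932 -4.093
v 4.378 -0.503 -3.397
v 4.379 -1.355 -3.394
v 3.676 -1.617 -2.992
v 3.704 -0.243 -3.848
v 3.001 -0.505 -3.446
v 1.621 -4.176 -1.915
v 1.645 -5.007 -0.478
v 0.435 -3.627 -1.577
v 0.459 -4.458 -0.141
v 2.341 -3.022 -1.259
v 2.365 -3.853 0.177
v 1.155 -2.473 -0.922
v 1.179 -3.304 0.515
f 2 1 4
f 2 4 3
f 4 1 5
f 4 5 3
f 5 1 6
f 5 6 3
f 6 1 7
f 6 7 3
f 7 1 8
f 7 8 3
f 8 1 9
f 8 9 3
f 9 1 10
f 9 10 3
f 10 1 11
f 10 11 3
f 11 1 2
f 11 2 3
f 12 23 17
f 12 17 13
f 12 13 19
f 12 19 22
f 12 22 23
f 13 17 21
f 17 23 16
f 23 22 14
f 22 19 18
f 19 13 20
f 15 21 16
f 15 16 14
f 15 14 18
f 15 18 20
f 15 20 21
f 16 21 17
f 14 16 23
f 18 14 22
f 20 18 19
f 21 20 13
f 25 27 24
f 28 25 24
f 24 27 26
f 26 28 24
f 25 31 27
f 29 25 28
f 29 31 25
f 27 31 26
f 30 28 26
f 26 31 30
f 30 29 28
f 31 29 30



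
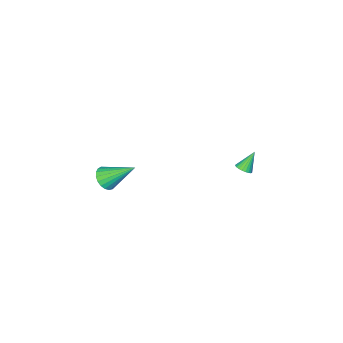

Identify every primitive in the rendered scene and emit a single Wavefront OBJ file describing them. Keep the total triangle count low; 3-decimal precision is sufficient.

v -3.38 4.007 0.213
v -3.023 4.28 0.474
v -4.14 3.993 1.267
v -3.136 4.429 0.394
v -3.286 4.513 0.287
v -3.451 4.52 0.168
v -3.604 4.449 0.057
v -3.724 4.311 -0.031
v -3.791 4.126 -0.082
v -3.795 3.923 -0.088
v -3.737 3.733 -0.048
v -3.623 3.585 0.032
v -3.473 3.501 0.139
v -3.309 3.494 0.257
v -3.155 3.565 0.369
v -3.036 3.703 0.457
v -2.968 3.888 0.508
v -2.964 4.09 0.514
v 4.158 1.657 2.016
v 4.649 2.213 1.81
v 3.222 2.983 3.364
v 4.409 2.255 1.602
v 4.126 2.194 1.465
v 3.849 2.04 1.424
v 3.624 1.82 1.485
v 3.492 1.571 1.638
v 3.475 1.338 1.856
v 3.576 1.159 2.102
v 3.778 1.067 2.333
v 4.045 1.076 2.509
v 4.332 1.186 2.6
v 4.588 1.377 2.59
v 4.771 1.617 2.481
v 4.847 1.863 2.291
v 4.804 2.074 2.054
f 2 1 4
f 2 4 3
f 4 1 5
f 4 5 3
f 5 1 6
f 5 6 3
f 6 1 7
f 6 7 3
f 7 1 8
f 7 8 3
f 8 1 9
f 8 9 3
f 9 1 10
f 9 10 3
f 10 1 11
f 10 11 3
f 11 1 12
f 11 12 3
f 12 1 13
f 12 13 3
f 13 1 14
f 13 14 3
f 14 1 15
f 14 15 3
f 15 1 16
f 15 16 3
f 16 1 17
f 16 17 3
f 17 1 18
f 17 18 3
f 18 1 2
f 18 2 3
f 20 19 22
f 20 22 21
f 22 19 23
f 22 23 21
f 23 19 24
f 23 24 21
f 24 19 25
f 24 25 21
f 25 19 26
f 25 26 21
f 26 19 27
f 26 27 21
f 27 19 28
f 27 28 21
f 28 19 29
f 28 29 21
f 29 19 30
f 29 30 21
f 30 19 31
f 30 31 21
f 31 19 32
f 31 32 21
f 32 19 33
f 32 33 21
f 33 19 34
f 33 34 21
f 34 19 35
f 34 35 21
f 35 19 20
f 35 20 21



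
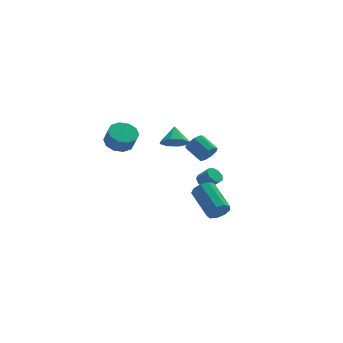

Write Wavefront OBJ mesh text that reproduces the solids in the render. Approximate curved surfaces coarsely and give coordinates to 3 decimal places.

v 2.528 2.184 -3.751
v 2.944 1.99 -4.168
v 3.508 1.562 -3.406
v 3.092 1.756 -2.989
v 3.049 2.376 -4.028
v 3.612 1.948 -3.266
v 2.91 2.673 -3.759
v 3.473 2.245 -2.996
v 2.592 2.741 -3.486
v 3.156 2.313 -2.724
v 2.245 2.548 -3.337
v 2.808 2.12 -2.575
v 2.03 2.185 -3.382
v 2.594 1.757 -2.62
v 2.048 1.822 -3.6
v 2.612 1.394 -2.838
v 2.291 1.628 -3.888
v 2.855 1.2 -3.126
v 2.645 1.694 -4.113
v 3.209 1.266 -3.35
v 3.137 3.286 -2.044
v 3.747 3.411 -1.664
v 3.153 4.459 -1.055
v 2.543 4.334 -1.436
v 3.758 3.666 -2.093
v 3.164 4.714 -1.484
v 3.478 3.744 -2.499
v 2.884 4.792 -1.89
v 3.039 3.607 -2.693
v 2.445 4.655 -2.084
v 2.645 3.32 -2.583
v 2.051 4.368 -1.974
v 2.482 3.017 -2.221
v 1.888 4.065 -1.612
v 2.625 2.84 -1.777
v 2.031 3.888 -1.168
v 3.008 2.872 -1.457
v 2.414 3.92 -0.849
v 3.451 3.097 -1.413
v 2.857 4.145 -0.804
v -2.656 2.581 0.372
v -1.78 2.946 0.389
v -1.607 2.485 1.406
v -2.484 2.119 1.388
v -2.144 3.339 0.629
v -1.972 2.877 1.646
v -2.705 3.442 0.771
v -2.532 2.98 1.787
v -3.247 3.216 0.76
v -3.074 2.754 1.777
v -3.563 2.747 0.601
v -3.39 2.286 1.618
v -3.533 2.215 0.354
v -3.36 1.754 1.371
v -3.168 1.823 0.114
v -2.996 1.361 1.131
v -2.608 1.72 -0.027
v -2.435 1.258 0.989
v -2.066 1.946 -0.017
v -1.893 1.484 1
v -1.75 2.414 0.142
v -1.577 1.953 1.159
v -0.244 -1.022 1.875
v 0.594 -0.949 1.555
v 0.004 -0.138 2.725
v 0.153 -0.523 1.24
v -0.52 -0.389 1.298
v -1.031 -0.626 1.694
v -1.082 -1.095 2.196
v -0.641 -1.521 2.51
v 0.032 -1.654 2.453
v 0.544 -1.417 2.057
v 1.302 -4.719 -2.014
v 1.771 -4.407 -2.51
v 1.407 -2.51 -1.661
v 0.938 -2.821 -1.166
v 1.294 -4.414 -2.7
v 0.93 -2.516 -1.851
v 0.821 -4.563 -2.568
v 0.457 -2.666 -1.72
v 0.573 -4.785 -2.178
v 0.209 -2.888 -1.329
v 0.666 -4.976 -1.711
v 0.302 -3.079 -0.862
v 1.057 -5.047 -1.386
v 0.693 -3.15 -0.537
v 1.562 -4.964 -1.355
v 1.198 -3.067 -0.506
v 1.946 -4.766 -1.633
v 1.582 -2.869 -0.784
v 2.028 -4.546 -2.089
v 1.664 -2.649 -1.24
f 2 1 5
f 2 5 3
f 3 5 6
f 3 6 4
f 5 1 7
f 5 7 6
f 6 7 8
f 6 8 4
f 7 1 9
f 7 9 8
f 8 9 10
f 8 10 4
f 9 1 11
f 9 11 10
f 10 11 12
f 10 12 4
f 11 1 13
f 11 13 12
f 12 13 14
f 12 14 4
f 13 1 15
f 13 15 14
f 14 15 16
f 14 16 4
f 15 1 17
f 15 17 16
f 16 17 18
f 16 18 4
f 17 1 19
f 17 19 18
f 18 19 20
f 18 20 4
f 19 1 2
f 19 2 20
f 20 2 3
f 20 3 4
f 22 21 25
f 22 25 23
f 23 25 26
f 23 26 24
f 25 21 27
f 25 27 26
f 26 27 28
f 26 28 24
f 27 21 29
f 27 29 28
f 28 29 30
f 28 30 24
f 29 21 31
f 29 31 30
f 30 31 32
f 30 32 24
f 31 21 33
f 31 33 32
f 32 33 34
f 32 34 24
f 33 21 35
f 33 35 34
f 34 35 36
f 34 36 24
f 35 21 37
f 35 37 36
f 36 37 38
f 36 38 24
f 37 21 39
f 37 39 38
f 38 39 40
f 38 40 24
f 39 21 22
f 39 22 40
f 40 22 23
f 40 23 24
f 42 41 45
f 42 45 43
f 43 45 46
f 43 46 44
f 45 41 47
f 45 47 46
f 46 47 48
f 46 48 44
f 47 41 49
f 47 49 48
f 48 49 50
f 48 50 44
f 49 41 51
f 49 51 50
f 50 51 52
f 50 52 44
f 51 41 53
f 51 53 52
f 52 53 54
f 52 54 44
f 53 41 55
f 53 55 54
f 54 55 56
f 54 56 44
f 55 41 57
f 55 57 56
f 56 57 58
f 56 58 44
f 57 41 59
f 57 59 58
f 58 59 60
f 58 60 44
f 59 41 61
f 59 61 60
f 60 61 62
f 60 62 44
f 61 41 42
f 61 42 62
f 62 42 43
f 62 43 44
f 64 63 66
f 64 66 65
f 66 63 67
f 66 67 65
f 67 63 68
f 67 68 65
f 68 63 69
f 68 69 65
f 69 63 70
f 69 70 65
f 70 63 71
f 70 71 65
f 71 63 72
f 71 72 65
f 72 63 64
f 72 64 65
f 74 73 77
f 74 77 75
f 75 77 78
f 75 78 76
f 77 73 79
f 77 79 78
f 78 79 80
f 78 80 76
f 79 73 81
f 79 81 80
f 80 81 82
f 80 82 76
f 81 73 83
f 81 83 82
f 82 83 84
f 82 84 76
f 83 73 85
f 83 85 84
f 84 85 86
f 84 86 76
f 85 73 87
f 85 87 86
f 86 87 88
f 86 88 76
f 87 73 89
f 87 89 88
f 88 89 90
f 88 90 76
f 89 73 91
f 89 91 90
f 90 91 92
f 90 92 76
f 91 73 74
f 91 74 92
f 92 74 75
f 92 75 76



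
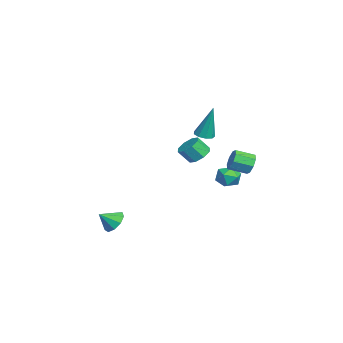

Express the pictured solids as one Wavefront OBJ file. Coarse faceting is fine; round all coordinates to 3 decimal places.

v -0.79 1.314 1.58
v -0.135 1.056 1.354
v -0.114 0.408 2.153
v -0.77 0.666 2.38
v -0.084 1.495 1.708
v -0.063 0.846 2.508
v -0.447 1.828 1.988
v -0.427 1.179 2.788
v -1.011 1.86 2.028
v -0.991 1.211 2.828
v -1.446 1.572 1.807
v -1.425 0.924 2.606
v -1.497 1.134 1.452
v -1.476 0.485 2.252
v -1.133 0.801 1.172
v -1.113 0.152 1.972
v -0.569 0.769 1.132
v -0.549 0.12 1.932
v -3.265 3.743 -0.839
v -2.877 3.556 -1.536
v -3.243 2.464 -0.484
v -2.855 2.277 -1.181
v -2.469 2.708 -0.6
v -2.483 3.498 -0.819
v -3.637 2.522 -1.201
v -3.651 3.312 -1.42
v -3.107 2.801 -1.76
v -2.385 2.916 -1.389
v -3.735 3.104 -0.631
v -3.013 3.219 -0.26
v -1.317 -3.342 -3.649
v -0.62 -2.988 -3.44
v -1.103 -4.178 -2.951
v -1.028 -2.815 -3.107
v -1.571 -2.888 -3.029
v -1.996 -3.174 -3.24
v -2.103 -3.539 -3.644
v -1.842 -3.812 -4.049
v -1.336 -3.865 -4.268
v -0.821 -3.673 -4.197
v -0.538 -3.327 -3.87
v -1.545 1.58 2.838
v -1.137 1.998 2.699
v -1.335 2.06 4.902
v -1.513 2.163 2.699
v -1.903 2.056 2.764
v -2.127 1.726 2.863
v -2.077 1.328 2.951
v -1.779 1.048 2.985
v -1.371 1.017 2.951
v -1.045 1.25 2.864
v -0.952 1.637 2.764
v -0.553 4.08 0.954
v -0.159 4.292 1.492
v -0.113 3.212 1.884
v -0.507 3 1.346
v -0.683 4.31 1.602
v -0.637 3.23 1.994
v -1.131 4.193 1.332
v -1.085 3.113 1.725
v -1.24 4.01 0.841
v -1.194 2.93 1.233
v -0.947 3.868 0.416
v -0.901 2.788 0.808
v -0.423 3.85 0.306
v -0.377 2.77 0.698
v 0.025 3.967 0.575
v 0.071 2.887 0.968
v 0.134 4.15 1.067
v 0.18 3.07 1.459
f 2 1 5
f 2 5 3
f 3 5 6
f 3 6 4
f 5 1 7
f 5 7 6
f 6 7 8
f 6 8 4
f 7 1 9
f 7 9 8
f 8 9 10
f 8 10 4
f 9 1 11
f 9 11 10
f 10 11 12
f 10 12 4
f 11 1 13
f 11 13 12
f 12 13 14
f 12 14 4
f 13 1 15
f 13 15 14
f 14 15 16
f 14 16 4
f 15 1 17
f 15 17 16
f 16 17 18
f 16 18 4
f 17 1 2
f 17 2 18
f 18 2 3
f 18 3 4
f 19 30 24
f 19 24 20
f 19 20 26
f 19 26 29
f 19 29 30
f 20 24 28
f 24 30 23
f 30 29 21
f 29 26 25
f 26 20 27
f 22 28 23
f 22 23 21
f 22 21 25
f 22 25 27
f 22 27 28
f 23 28 24
f 21 23 30
f 25 21 29
f 27 25 26
f 28 27 20
f 32 31 34
f 32 34 33
f 34 31 35
f 34 35 33
f 35 31 36
f 35 36 33
f 36 31 37
f 36 37 33
f 37 31 38
f 37 38 33
f 38 31 39
f 38 39 33
f 39 31 40
f 39 40 33
f 40 31 41
f 40 41 33
f 41 31 32
f 41 32 33
f 43 42 45
f 43 45 44
f 45 42 46
f 45 46 44
f 46 42 47
f 46 47 44
f 47 42 48
f 47 48 44
f 48 42 49
f 48 49 44
f 49 42 50
f 49 50 44
f 50 42 51
f 50 51 44
f 51 42 52
f 51 52 44
f 52 42 43
f 52 43 44
f 54 53 57
f 54 57 55
f 55 57 58
f 55 58 56
f 57 53 59
f 57 59 58
f 58 59 60
f 58 60 56
f 59 53 61
f 59 61 60
f 60 61 62
f 60 62 56
f 61 53 63
f 61 63 62
f 62 63 64
f 62 64 56
f 63 53 65
f 63 65 64
f 64 65 66
f 64 66 56
f 65 53 67
f 65 67 66
f 66 67 68
f 66 68 56
f 67 53 69
f 67 69 68
f 68 69 70
f 68 70 56
f 69 53 54
f 69 54 70
f 70 54 55
f 70 55 56



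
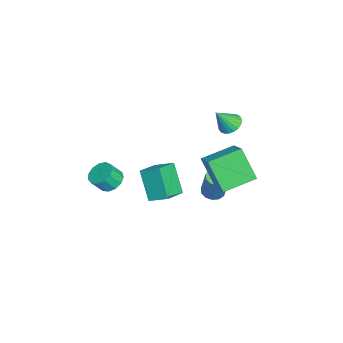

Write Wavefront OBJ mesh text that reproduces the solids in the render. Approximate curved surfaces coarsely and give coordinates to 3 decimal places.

v -0.101 -1.006 -1.354
v 1.168 -1.657 -0.887
v 0.25 0.092 -0.776
v 1.518 -0.558 -0.308
v 0.842 -0.402 -3.072
v 2.11 -1.052 -2.604
v 1.192 0.697 -2.493
v 2.461 0.046 -2.026
v 2.24 -3.036 -1.002
v 2.986 -3.072 -1.29
v 3.285 -3.64 -0.447
v 2.54 -3.604 -0.158
v 2.966 -2.701 -1.034
v 3.266 -3.27 -0.191
v 2.717 -2.437 -0.767
v 3.016 -3.005 0.076
v 2.316 -2.363 -0.575
v 2.615 -2.931 0.268
v 1.891 -2.503 -0.518
v 2.19 -3.071 0.325
v 1.577 -2.812 -0.615
v 1.876 -3.38 0.228
v 1.474 -3.192 -0.835
v 1.773 -3.76 0.009
v 1.614 -3.522 -1.107
v 1.913 -4.09 -0.264
v 1.953 -3.698 -1.346
v 2.252 -4.267 -0.503
v 2.383 -3.664 -1.476
v 2.683 -4.232 -0.632
v 2.768 -3.431 -1.455
v 3.068 -3.999 -0.612
v -1.603 2.069 -4.496
v -1.077 2.461 -4.741
v -0.512 2.783 -3.009
v -1.037 2.391 -2.764
v -1.382 2.705 -4.686
v -0.817 3.028 -2.955
v -1.757 2.747 -4.572
v -1.192 3.07 -2.84
v -2.083 2.574 -4.433
v -1.518 2.896 -2.701
v -2.257 2.24 -4.314
v -1.691 2.563 -2.583
v -2.222 1.852 -4.253
v -1.657 2.175 -2.521
v -1.992 1.533 -4.269
v -1.426 1.855 -2.537
v -1.637 1.384 -4.357
v -1.072 1.706 -2.625
v -1.272 1.452 -4.489
v -0.707 1.774 -2.757
v -1.012 1.716 -4.623
v -0.446 2.039 -2.891
v -0.939 2.092 -4.717
v -0.374 2.415 -2.985
v 1.983 1.743 1.106
v 3.129 2.246 1.777
v 0.981 3.412 1.565
v 2.128 3.915 2.235
v 2.652 2.645 -0.715
v 3.799 3.148 -0.045
v 1.651 4.314 -0.257
v 2.797 4.817 0.414
v -0.544 3.055 2.152
v 0.147 3.073 1.886
v -0.056 2.305 3.368
v 0.135 3.332 2.051
v 0.006 3.544 2.233
v -0.219 3.671 2.401
v -0.499 3.692 2.526
v -0.787 3.602 2.586
v -1.033 3.418 2.571
v -1.195 3.171 2.484
v -1.244 2.904 2.339
v -1.171 2.663 2.162
v -0.991 2.49 1.982
v -0.733 2.414 1.833
v -0.442 2.45 1.738
v -0.169 2.59 1.715
v 0.039 2.81 1.767
f 2 4 1
f 5 2 1
f 1 4 3
f 3 5 1
f 2 8 4
f 6 2 5
f 6 8 2
f 4 8 3
f 7 5 3
f 3 8 7
f 7 6 5
f 8 6 7
f 10 9 13
f 10 13 11
f 11 13 14
f 11 14 12
f 13 9 15
f 13 15 14
f 14 15 16
f 14 16 12
f 15 9 17
f 15 17 16
f 16 17 18
f 16 18 12
f 17 9 19
f 17 19 18
f 18 19 20
f 18 20 12
f 19 9 21
f 19 21 20
f 20 21 22
f 20 22 12
f 21 9 23
f 21 23 22
f 22 23 24
f 22 24 12
f 23 9 25
f 23 25 24
f 24 25 26
f 24 26 12
f 25 9 27
f 25 27 26
f 26 27 28
f 26 28 12
f 27 9 29
f 27 29 28
f 28 29 30
f 28 30 12
f 29 9 31
f 29 31 30
f 30 31 32
f 30 32 12
f 31 9 10
f 31 10 32
f 32 10 11
f 32 11 12
f 34 33 37
f 34 37 35
f 35 37 38
f 35 38 36
f 37 33 39
f 37 39 38
f 38 39 40
f 38 40 36
f 39 33 41
f 39 41 40
f 40 41 42
f 40 42 36
f 41 33 43
f 41 43 42
f 42 43 44
f 42 44 36
f 43 33 45
f 43 45 44
f 44 45 46
f 44 46 36
f 45 33 47
f 45 47 46
f 46 47 48
f 46 48 36
f 47 33 49
f 47 49 48
f 48 49 50
f 48 50 36
f 49 33 51
f 49 51 50
f 50 51 52
f 50 52 36
f 51 33 53
f 51 53 52
f 52 53 54
f 52 54 36
f 53 33 55
f 53 55 54
f 54 55 56
f 54 56 36
f 55 33 34
f 55 34 56
f 56 34 35
f 56 35 36
f 58 60 57
f 61 58 57
f 57 60 59
f 59 61 57
f 58 64 60
f 62 58 61
f 62 64 58
f 60 64 59
f 63 61 59
f 59 64 63
f 63 62 61
f 64 62 63
f 66 65 68
f 66 68 67
f 68 65 69
f 68 69 67
f 69 65 70
f 69 70 67
f 70 65 71
f 70 71 67
f 71 65 72
f 71 72 67
f 72 65 73
f 72 73 67
f 73 65 74
f 73 74 67
f 74 65 75
f 74 75 67
f 75 65 76
f 75 76 67
f 76 65 77
f 76 77 67
f 77 65 78
f 77 78 67
f 78 65 79
f 78 79 67
f 79 65 80
f 79 80 67
f 80 65 81
f 80 81 67
f 81 65 66
f 81 66 67



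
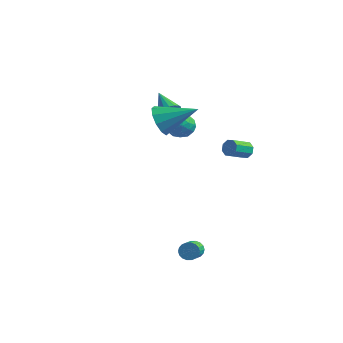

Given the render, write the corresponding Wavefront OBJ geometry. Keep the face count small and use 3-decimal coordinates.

v -0.569 -0.675 3.375
v 0.022 -0.981 2.628
v 1.109 0.295 4.305
v -0.212 -0.43 2.474
v -0.581 0.027 2.664
v -0.946 0.217 3.125
v -1.167 0.065 3.682
v -1.16 -0.369 4.122
v -0.927 -0.92 4.276
v -0.557 -1.378 4.086
v -0.192 -1.567 3.625
v 0.029 -1.415 3.068
v -2.606 3.012 1.922
v -2.364 2.676 2.461
v -3.694 3.568 2.758
v -2.217 2.941 2.475
v -2.148 3.219 2.38
v -2.17 3.457 2.194
v -2.278 3.607 1.954
v -2.451 3.639 1.708
v -2.655 3.547 1.504
v -2.849 3.349 1.383
v -2.995 3.084 1.369
v -3.064 2.805 1.464
v -3.043 2.567 1.65
v -2.935 2.418 1.89
v -2.762 2.386 2.136
v -2.558 2.478 2.34
v 3.026 -2.863 -3.832
v 3.29 -3.005 -4.293
v 3.658 -3.959 -3.789
v 3.394 -3.817 -3.328
v 3.458 -2.876 -4.172
v 3.826 -3.83 -3.668
v 3.541 -2.744 -3.983
v 3.909 -3.698 -3.479
v 3.522 -2.636 -3.764
v 3.89 -3.59 -3.26
v 3.405 -2.573 -3.559
v 3.773 -3.526 -3.055
v 3.212 -2.567 -3.408
v 3.581 -3.521 -2.904
v 2.983 -2.62 -3.341
v 3.351 -3.574 -2.836
v 2.762 -2.721 -3.371
v 3.13 -3.675 -2.867
v 2.594 -2.85 -3.492
v 2.962 -3.804 -2.988
v 2.511 -2.982 -3.681
v 2.879 -3.936 -3.177
v 2.53 -3.09 -3.9
v 2.898 -4.044 -3.396
v 2.647 -3.154 -4.105
v 3.015 -4.107 -3.601
v 2.839 -3.159 -4.256
v 3.208 -4.113 -3.752
v 3.069 -3.106 -4.324
v 3.437 -4.06 -3.819
v -0.617 1.938 2.651
v -0.125 1.271 2.51
v -1.395 1.589 1.59
v -0.903 0.922 1.449
v -1.392 0.946 2.133
v -0.911 1.162 2.788
v -0.609 1.698 1.312
v -0.128 1.914 1.967
v -0.12 1.123 1.682
v -0.604 0.658 2.189
v -0.916 2.202 1.911
v -1.4 1.737 2.418
v -0.303 1.635 2.674
v -1.217 1.225 1.426
v -1.505 1.239 1.828
v -1.215 0.847 1.745
v -0.765 1.571 2.837
v -0.475 1.179 2.754
v -1.22 0.988 2.533
v -1.045 1.681 1.346
v -0.755 1.289 1.263
v -0.305 2.013 2.355
v -0.015 1.621 2.272
v -0.3 1.872 1.567
v -0.01 1.156 2.104
v -0.468 0.951 1.48
v -0.295 1.407 1.399
v -0.012 1.534 1.785
v -0.295 0.883 2.402
v -0.752 0.678 1.779
v -1.039 0.692 2.181
v -0.757 0.819 2.566
v -0.292 0.795 1.915
v -0.768 2.182 2.321
v -1.225 1.977 1.698
v -0.763 2.041 1.534
v -0.481 2.168 1.919
v -1.052 1.909 2.62
v -1.51 1.704 1.996
v -1.508 1.326 2.315
v -1.225 1.453 2.701
v -1.228 2.065 2.185
v 2.394 2.826 0.583
v 2.83 2.851 0.918
v 2.482 1.799 1.451
v 2.046 1.774 1.117
v 2.492 3.045 1.079
v 2.144 1.992 1.612
v 2.097 3.11 0.949
v 1.749 2.058 1.482
v 1.876 3.009 0.605
v 1.528 1.957 1.139
v 1.958 2.801 0.249
v 1.61 1.749 0.782
v 2.296 2.608 0.088
v 1.948 1.555 0.621
v 2.691 2.542 0.218
v 2.343 1.49 0.751
v 2.912 2.643 0.561
v 2.564 1.591 1.095
f 2 1 4
f 2 4 3
f 4 1 5
f 4 5 3
f 5 1 6
f 5 6 3
f 6 1 7
f 6 7 3
f 7 1 8
f 7 8 3
f 8 1 9
f 8 9 3
f 9 1 10
f 9 10 3
f 10 1 11
f 10 11 3
f 11 1 12
f 11 12 3
f 12 1 2
f 12 2 3
f 14 13 16
f 14 16 15
f 16 13 17
f 16 17 15
f 17 13 18
f 17 18 15
f 18 13 19
f 18 19 15
f 19 13 20
f 19 20 15
f 20 13 21
f 20 21 15
f 21 13 22
f 21 22 15
f 22 13 23
f 22 23 15
f 23 13 24
f 23 24 15
f 24 13 25
f 24 25 15
f 25 13 26
f 25 26 15
f 26 13 27
f 26 27 15
f 27 13 28
f 27 28 15
f 28 13 14
f 28 14 15
f 30 29 33
f 30 33 31
f 31 33 34
f 31 34 32
f 33 29 35
f 33 35 34
f 34 35 36
f 34 36 32
f 35 29 37
f 35 37 36
f 36 37 38
f 36 38 32
f 37 29 39
f 37 39 38
f 38 39 40
f 38 40 32
f 39 29 41
f 39 41 40
f 40 41 42
f 40 42 32
f 41 29 43
f 41 43 42
f 42 43 44
f 42 44 32
f 43 29 45
f 43 45 44
f 44 45 46
f 44 46 32
f 45 29 47
f 45 47 46
f 46 47 48
f 46 48 32
f 47 29 49
f 47 49 48
f 48 49 50
f 48 50 32
f 49 29 51
f 49 51 50
f 50 51 52
f 50 52 32
f 51 29 53
f 51 53 52
f 52 53 54
f 52 54 32
f 53 29 55
f 53 55 54
f 54 55 56
f 54 56 32
f 55 29 57
f 55 57 56
f 56 57 58
f 56 58 32
f 57 29 30
f 57 30 58
f 58 30 31
f 58 31 32
f 59 96 75
f 96 70 99
f 75 99 64
f 96 99 75
f 59 75 71
f 75 64 76
f 71 76 60
f 75 76 71
f 59 71 80
f 71 60 81
f 80 81 66
f 71 81 80
f 59 80 92
f 80 66 95
f 92 95 69
f 80 95 92
f 59 92 96
f 92 69 100
f 96 100 70
f 92 100 96
f 60 76 87
f 76 64 90
f 87 90 68
f 76 90 87
f 64 99 77
f 99 70 98
f 77 98 63
f 99 98 77
f 70 100 97
f 100 69 93
f 97 93 61
f 100 93 97
f 69 95 94
f 95 66 82
f 94 82 65
f 95 82 94
f 66 81 86
f 81 60 83
f 86 83 67
f 81 83 86
f 62 88 74
f 88 68 89
f 74 89 63
f 88 89 74
f 62 74 72
f 74 63 73
f 72 73 61
f 74 73 72
f 62 72 79
f 72 61 78
f 79 78 65
f 72 78 79
f 62 79 84
f 79 65 85
f 84 85 67
f 79 85 84
f 62 84 88
f 84 67 91
f 88 91 68
f 84 91 88
f 63 89 77
f 89 68 90
f 77 90 64
f 89 90 77
f 61 73 97
f 73 63 98
f 97 98 70
f 73 98 97
f 65 78 94
f 78 61 93
f 94 93 69
f 78 93 94
f 67 85 86
f 85 65 82
f 86 82 66
f 85 82 86
f 68 91 87
f 91 67 83
f 87 83 60
f 91 83 87
f 102 101 105
f 102 105 103
f 103 105 106
f 103 106 104
f 105 101 107
f 105 107 106
f 106 107 108
f 106 108 104
f 107 101 109
f 107 109 108
f 108 109 110
f 108 110 104
f 109 101 111
f 109 111 110
f 110 111 112
f 110 112 104
f 111 101 113
f 111 113 112
f 112 113 114
f 112 114 104
f 113 101 115
f 113 115 114
f 114 115 116
f 114 116 104
f 115 101 117
f 115 117 116
f 116 117 118
f 116 118 104
f 117 101 102
f 117 102 118
f 118 102 103
f 118 103 104



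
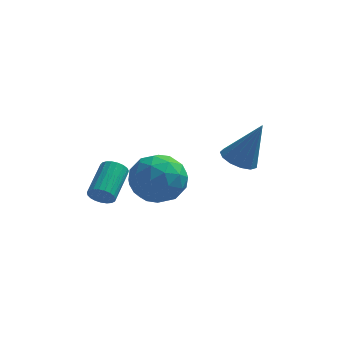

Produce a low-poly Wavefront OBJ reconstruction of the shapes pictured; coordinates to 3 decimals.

v 2.362 -1.653 0.123
v 2.868 -2.269 -0.069
v 3.258 -1.507 2.017
v 3.081 -1.881 -0.199
v 3.066 -1.42 -0.228
v 2.827 -1.033 -0.145
v 2.441 -0.843 0.023
v 2.03 -0.91 0.223
v 1.724 -1.213 0.391
v 1.621 -1.655 0.474
v 1.753 -2.097 0.445
v 2.079 -2.398 0.314
v 2.494 -2.462 0.123
v -1.851 -2.778 -0.646
v -1.216 -1.87 -0.065
v -0.144 -3.85 -0.835
v 0.491 -2.942 -0.254
v -0.332 -3.636 0.383
v -1.388 -2.973 0.5
v 0.028 -2.747 -1.4
v -1.028 -2.084 -1.283
v -0.055 -1.85 -0.531
v -0.278 -2.4 0.571
v -1.082 -3.32 -1.471
v -1.305 -3.87 -0.369
v -1.684 -2.23 -0.338
v 0.324 -3.49 -0.562
v -0.16 -3.898 -0.187
v 0.213 -3.364 0.155
v -1.784 -2.879 -0.007
v -1.411 -2.345 0.335
v -0.892 -3.383 0.598
v 0.051 -3.375 -1.235
v 0.424 -2.841 -0.893
v -1.573 -2.356 -1.055
v -1.2 -1.822 -0.713
v -0.468 -2.337 -1.498
v -0.628 -1.685 -0.271
v 0.375 -2.314 -0.382
v 0.103 -2.2 -1.056
v -0.517 -1.811 -0.987
v -0.759 -2.008 0.377
v 0.245 -2.637 0.265
v -0.239 -3.045 0.64
v -0.859 -2.656 0.709
v -0.076 -1.996 0.103
v -1.605 -3.083 -1.165
v -0.601 -3.712 -1.277
v -0.501 -3.064 -1.609
v -1.121 -2.675 -1.54
v -1.735 -3.406 -0.518
v -0.732 -4.035 -0.629
v -0.843 -3.909 0.087
v -1.463 -3.52 0.156
v -1.284 -3.724 -1.003
v -2.677 -4.437 -0.587
v -2.502 -4.697 -0.099
v -2.187 -3.224 0.574
v -2.363 -2.963 0.087
v -2.297 -4.683 -0.225
v -1.982 -3.21 0.448
v -2.158 -4.627 -0.413
v -1.843 -3.154 0.26
v -2.108 -4.538 -0.632
v -1.793 -3.064 0.041
v -2.157 -4.431 -0.843
v -1.842 -2.958 -0.17
v -2.296 -4.325 -1.009
v -1.981 -2.852 -0.336
v -2.501 -4.239 -1.102
v -2.186 -2.765 -0.429
v -2.736 -4.186 -1.106
v -2.421 -2.713 -0.433
v -2.962 -4.177 -1.021
v -2.647 -2.704 -0.348
v -3.138 -4.213 -0.86
v -2.823 -2.74 -0.187
v -3.234 -4.288 -0.652
v -2.919 -2.815 0.021
v -3.234 -4.388 -0.432
v -2.92 -2.915 0.241
v -3.138 -4.497 -0.24
v -2.823 -3.023 0.433
v -2.963 -4.595 -0.107
v -2.648 -3.122 0.566
v -2.738 -4.666 -0.057
v -2.423 -3.192 0.616
f 2 1 4
f 2 4 3
f 4 1 5
f 4 5 3
f 5 1 6
f 5 6 3
f 6 1 7
f 6 7 3
f 7 1 8
f 7 8 3
f 8 1 9
f 8 9 3
f 9 1 10
f 9 10 3
f 10 1 11
f 10 11 3
f 11 1 12
f 11 12 3
f 12 1 13
f 12 13 3
f 13 1 2
f 13 2 3
f 14 51 30
f 51 25 54
f 30 54 19
f 51 54 30
f 14 30 26
f 30 19 31
f 26 31 15
f 30 31 26
f 14 26 35
f 26 15 36
f 35 36 21
f 26 36 35
f 14 35 47
f 35 21 50
f 47 50 24
f 35 50 47
f 14 47 51
f 47 24 55
f 51 55 25
f 47 55 51
f 15 31 42
f 31 19 45
f 42 45 23
f 31 45 42
f 19 54 32
f 54 25 53
f 32 53 18
f 54 53 32
f 25 55 52
f 55 24 48
f 52 48 16
f 55 48 52
f 24 50 49
f 50 21 37
f 49 37 20
f 50 37 49
f 21 36 41
f 36 15 38
f 41 38 22
f 36 38 41
f 17 43 29
f 43 23 44
f 29 44 18
f 43 44 29
f 17 29 27
f 29 18 28
f 27 28 16
f 29 28 27
f 17 27 34
f 27 16 33
f 34 33 20
f 27 33 34
f 17 34 39
f 34 20 40
f 39 40 22
f 34 40 39
f 17 39 43
f 39 22 46
f 43 46 23
f 39 46 43
f 18 44 32
f 44 23 45
f 32 45 19
f 44 45 32
f 16 28 52
f 28 18 53
f 52 53 25
f 28 53 52
f 20 33 49
f 33 16 48
f 49 48 24
f 33 48 49
f 22 40 41
f 40 20 37
f 41 37 21
f 40 37 41
f 23 46 42
f 46 22 38
f 42 38 15
f 46 38 42
f 57 56 60
f 57 60 58
f 58 60 61
f 58 61 59
f 60 56 62
f 60 62 61
f 61 62 63
f 61 63 59
f 62 56 64
f 62 64 63
f 63 64 65
f 63 65 59
f 64 56 66
f 64 66 65
f 65 66 67
f 65 67 59
f 66 56 68
f 66 68 67
f 67 68 69
f 67 69 59
f 68 56 70
f 68 70 69
f 69 70 71
f 69 71 59
f 70 56 72
f 70 72 71
f 71 72 73
f 71 73 59
f 72 56 74
f 72 74 73
f 73 74 75
f 73 75 59
f 74 56 76
f 74 76 75
f 75 76 77
f 75 77 59
f 76 56 78
f 76 78 77
f 77 78 79
f 77 79 59
f 78 56 80
f 78 80 79
f 79 80 81
f 79 81 59
f 80 56 82
f 80 82 81
f 81 82 83
f 81 83 59
f 82 56 84
f 82 84 83
f 83 84 85
f 83 85 59
f 84 56 86
f 84 86 85
f 85 86 87
f 85 87 59
f 86 56 57
f 86 57 87
f 87 57 58
f 87 58 59

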